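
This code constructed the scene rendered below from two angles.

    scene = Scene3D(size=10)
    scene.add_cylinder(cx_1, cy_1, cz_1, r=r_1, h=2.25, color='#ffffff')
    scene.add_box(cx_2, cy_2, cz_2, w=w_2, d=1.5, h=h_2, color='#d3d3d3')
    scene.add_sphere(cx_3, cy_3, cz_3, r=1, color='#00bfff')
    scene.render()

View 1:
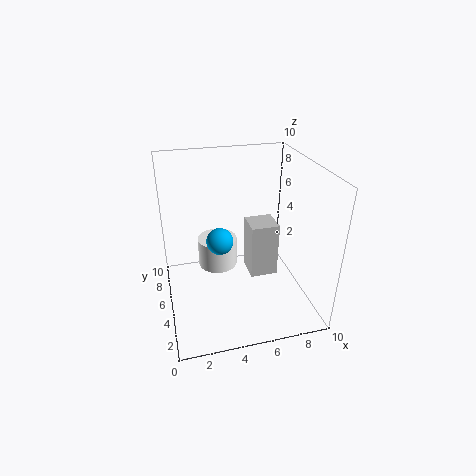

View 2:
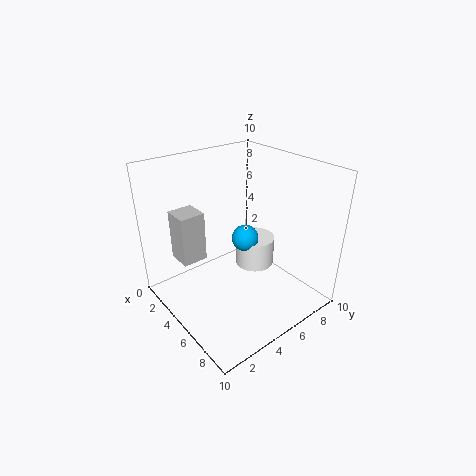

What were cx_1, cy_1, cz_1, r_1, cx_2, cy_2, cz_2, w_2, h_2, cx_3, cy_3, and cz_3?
cx_1 = 4; cy_1 = 7.5; cz_1 = 1.5; r_1 = 1.5; cx_2 = 4.5; cy_2 = 0.25; cz_2 = 5.25; w_2 = 1.5; h_2 = 3; cx_3 = 4; cy_3 = 6.5; cz_3 = 4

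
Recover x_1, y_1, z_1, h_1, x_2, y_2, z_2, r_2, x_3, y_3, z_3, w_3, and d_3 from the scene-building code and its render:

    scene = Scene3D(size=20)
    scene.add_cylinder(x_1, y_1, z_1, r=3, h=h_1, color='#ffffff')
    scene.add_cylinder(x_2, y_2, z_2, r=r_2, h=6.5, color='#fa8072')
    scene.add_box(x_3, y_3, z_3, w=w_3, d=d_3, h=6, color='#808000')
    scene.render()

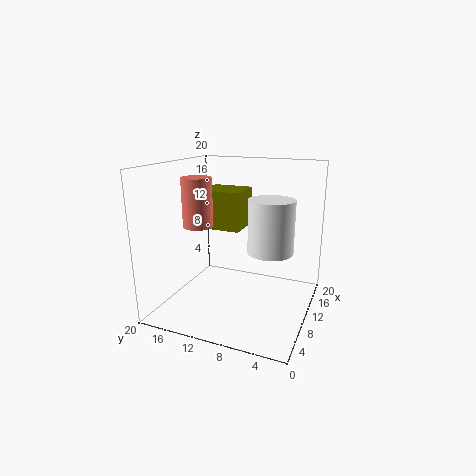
x_1 = 9
y_1 = 5
z_1 = 9
h_1 = 7
x_2 = 7
y_2 = 14.5
z_2 = 12
r_2 = 2
x_3 = 13.5
y_3 = 11.5
z_3 = 9.5
w_3 = 6
d_3 = 6.5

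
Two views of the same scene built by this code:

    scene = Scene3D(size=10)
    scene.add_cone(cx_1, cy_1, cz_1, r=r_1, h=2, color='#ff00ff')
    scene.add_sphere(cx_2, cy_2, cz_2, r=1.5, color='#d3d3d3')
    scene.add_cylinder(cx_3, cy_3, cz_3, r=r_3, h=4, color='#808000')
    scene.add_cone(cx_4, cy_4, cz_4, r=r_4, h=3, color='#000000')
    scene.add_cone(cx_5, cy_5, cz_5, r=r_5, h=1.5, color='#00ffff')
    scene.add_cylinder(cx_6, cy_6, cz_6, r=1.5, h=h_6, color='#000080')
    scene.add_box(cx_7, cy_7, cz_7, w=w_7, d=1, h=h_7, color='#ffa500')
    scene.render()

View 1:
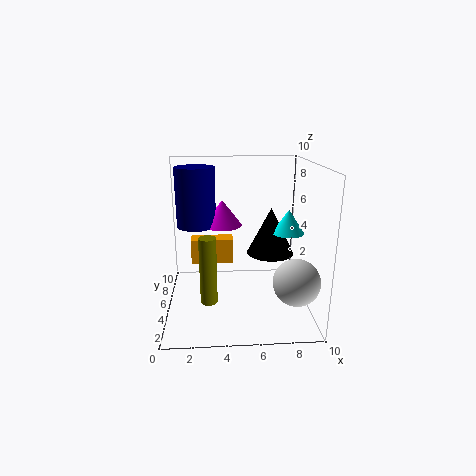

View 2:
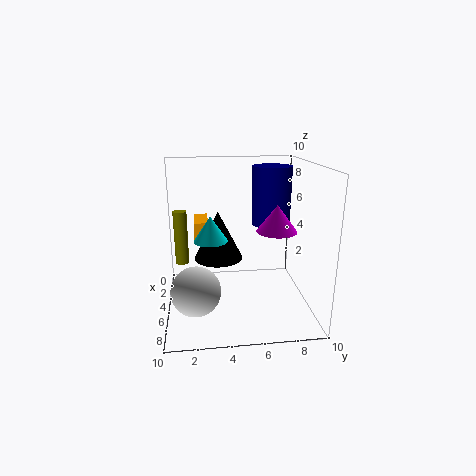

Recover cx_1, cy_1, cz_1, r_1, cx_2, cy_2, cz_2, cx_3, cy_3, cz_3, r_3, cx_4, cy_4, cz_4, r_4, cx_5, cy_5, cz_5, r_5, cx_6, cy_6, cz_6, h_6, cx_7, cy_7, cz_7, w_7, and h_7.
cx_1 = 4; cy_1 = 8; cz_1 = 5; r_1 = 1.5; cx_2 = 8.5; cy_2 = 2; cz_2 = 3; cx_3 = 3; cy_3 = 1; cz_3 = 2.5; r_3 = 0.5; cx_4 = 7; cy_4 = 3.5; cz_4 = 4.5; r_4 = 1.5; cx_5 = 8; cy_5 = 3; cz_5 = 6; r_5 = 1; cx_6 = 2; cy_6 = 8; cz_6 = 5; h_6 = 4.5; cx_7 = 2; cy_7 = 2; cz_7 = 4.5; w_7 = 2.5; h_7 = 1.5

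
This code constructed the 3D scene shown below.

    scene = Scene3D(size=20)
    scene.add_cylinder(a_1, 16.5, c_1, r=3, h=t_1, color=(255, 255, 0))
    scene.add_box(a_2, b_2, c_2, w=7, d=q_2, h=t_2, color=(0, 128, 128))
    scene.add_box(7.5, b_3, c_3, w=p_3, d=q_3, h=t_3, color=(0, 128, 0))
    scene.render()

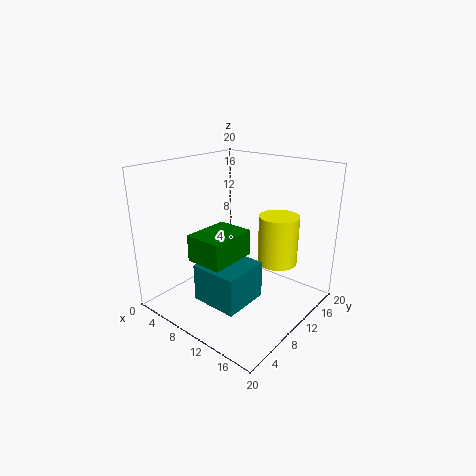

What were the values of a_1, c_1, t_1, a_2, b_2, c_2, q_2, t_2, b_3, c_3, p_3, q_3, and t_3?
a_1 = 12.5, c_1 = 4.5, t_1 = 7.5, a_2 = 5.5, b_2 = 5.5, c_2 = 0.5, q_2 = 7, t_2 = 5.5, b_3 = 3, c_3 = 8.5, p_3 = 5, q_3 = 6.5, t_3 = 3.5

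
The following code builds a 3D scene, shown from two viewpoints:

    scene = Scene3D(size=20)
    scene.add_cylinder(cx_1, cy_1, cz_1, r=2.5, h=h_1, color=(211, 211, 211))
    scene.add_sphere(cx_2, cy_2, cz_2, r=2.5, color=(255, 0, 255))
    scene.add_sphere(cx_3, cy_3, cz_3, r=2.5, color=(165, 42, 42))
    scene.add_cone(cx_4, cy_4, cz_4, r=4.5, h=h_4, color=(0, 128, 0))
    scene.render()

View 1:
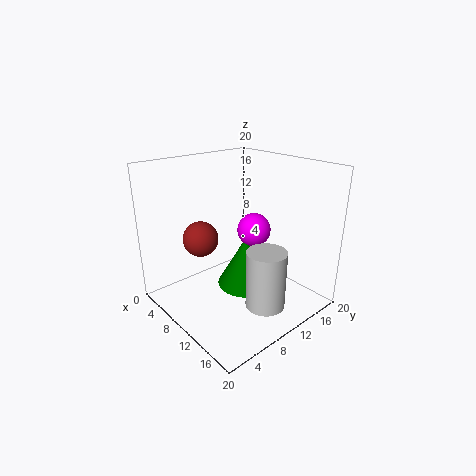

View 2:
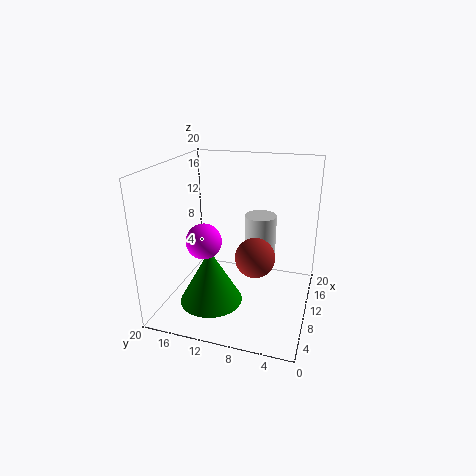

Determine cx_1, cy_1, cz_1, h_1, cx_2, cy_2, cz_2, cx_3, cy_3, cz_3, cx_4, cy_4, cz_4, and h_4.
cx_1 = 17; cy_1 = 8.5; cz_1 = 3.5; h_1 = 7.5; cx_2 = 8.5; cy_2 = 14.5; cz_2 = 9.5; cx_3 = 6; cy_3 = 6.5; cz_3 = 9.5; cx_4 = 8; cy_4 = 13.5; cz_4 = 0.5; h_4 = 8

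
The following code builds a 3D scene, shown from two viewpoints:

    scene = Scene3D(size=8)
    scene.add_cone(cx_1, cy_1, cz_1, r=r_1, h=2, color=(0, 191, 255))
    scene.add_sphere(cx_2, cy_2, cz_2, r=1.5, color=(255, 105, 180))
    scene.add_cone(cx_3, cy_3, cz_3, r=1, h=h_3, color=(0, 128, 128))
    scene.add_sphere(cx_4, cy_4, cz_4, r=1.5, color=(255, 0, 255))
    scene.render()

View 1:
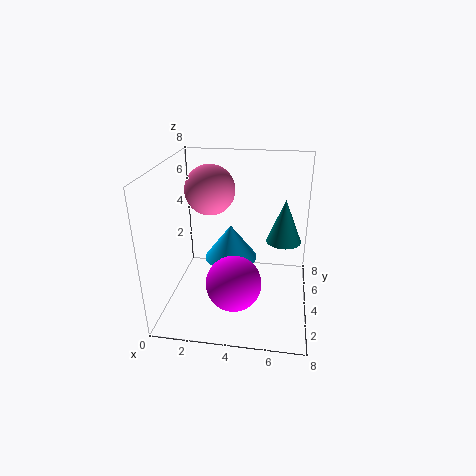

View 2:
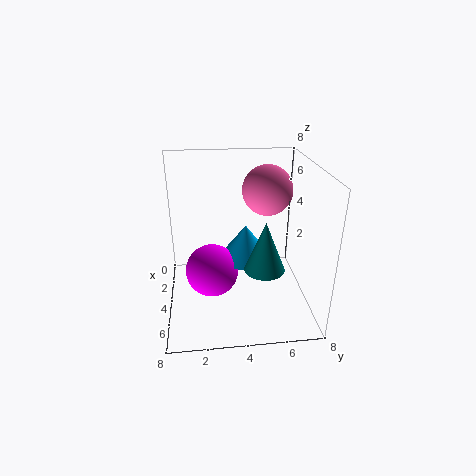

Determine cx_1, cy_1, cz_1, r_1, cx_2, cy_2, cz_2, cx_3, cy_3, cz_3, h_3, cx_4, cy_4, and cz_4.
cx_1 = 3.5, cy_1 = 4.5, cz_1 = 2.5, r_1 = 1.5, cx_2 = 2, cy_2 = 6, cz_2 = 6, cx_3 = 6.5, cy_3 = 5, cz_3 = 3.5, h_3 = 2.5, cx_4 = 4, cy_4 = 2.5, cz_4 = 2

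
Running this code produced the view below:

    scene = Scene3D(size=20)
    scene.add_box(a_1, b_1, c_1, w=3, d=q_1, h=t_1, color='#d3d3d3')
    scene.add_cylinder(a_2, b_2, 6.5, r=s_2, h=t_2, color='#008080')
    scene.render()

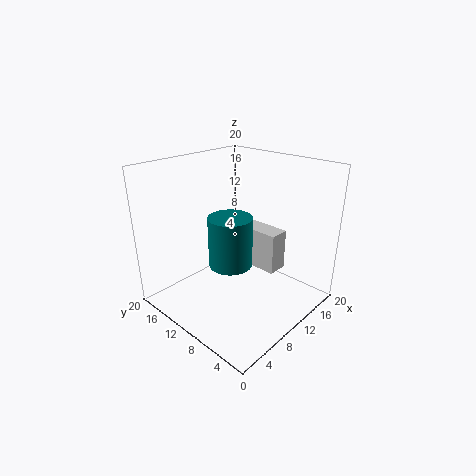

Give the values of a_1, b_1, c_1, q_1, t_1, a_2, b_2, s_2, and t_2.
a_1 = 13.5
b_1 = 6.5
c_1 = 4
q_1 = 6.5
t_1 = 6
a_2 = 8.5
b_2 = 10
s_2 = 3
t_2 = 7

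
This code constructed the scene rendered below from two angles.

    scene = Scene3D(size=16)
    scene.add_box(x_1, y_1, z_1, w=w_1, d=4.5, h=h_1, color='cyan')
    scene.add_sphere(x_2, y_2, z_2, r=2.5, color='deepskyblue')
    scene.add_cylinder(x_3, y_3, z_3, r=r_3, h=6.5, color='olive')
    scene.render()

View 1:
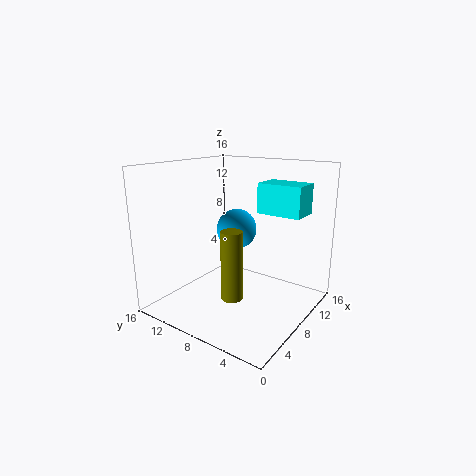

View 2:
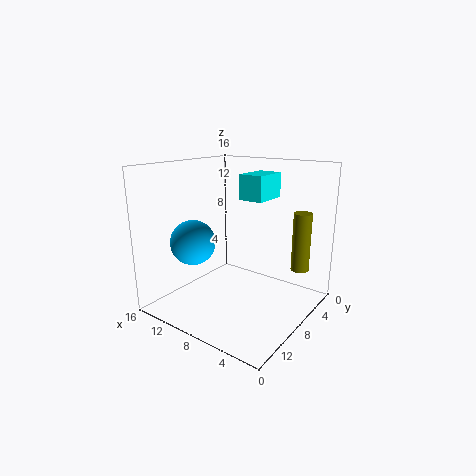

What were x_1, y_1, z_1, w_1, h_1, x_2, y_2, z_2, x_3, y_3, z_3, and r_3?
x_1 = 7, y_1 = 0.5, z_1 = 11.5, w_1 = 3, h_1 = 3, x_2 = 12, y_2 = 11, z_2 = 7.5, x_3 = 2, y_3 = 4.5, z_3 = 4.5, r_3 = 1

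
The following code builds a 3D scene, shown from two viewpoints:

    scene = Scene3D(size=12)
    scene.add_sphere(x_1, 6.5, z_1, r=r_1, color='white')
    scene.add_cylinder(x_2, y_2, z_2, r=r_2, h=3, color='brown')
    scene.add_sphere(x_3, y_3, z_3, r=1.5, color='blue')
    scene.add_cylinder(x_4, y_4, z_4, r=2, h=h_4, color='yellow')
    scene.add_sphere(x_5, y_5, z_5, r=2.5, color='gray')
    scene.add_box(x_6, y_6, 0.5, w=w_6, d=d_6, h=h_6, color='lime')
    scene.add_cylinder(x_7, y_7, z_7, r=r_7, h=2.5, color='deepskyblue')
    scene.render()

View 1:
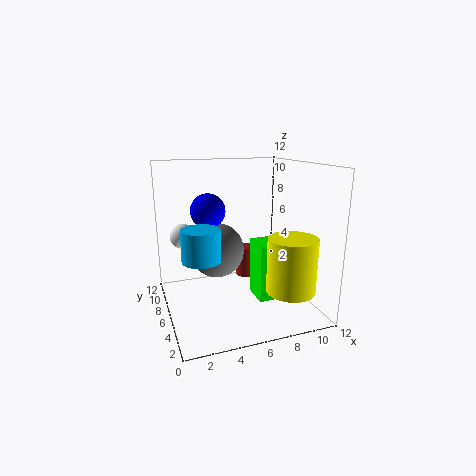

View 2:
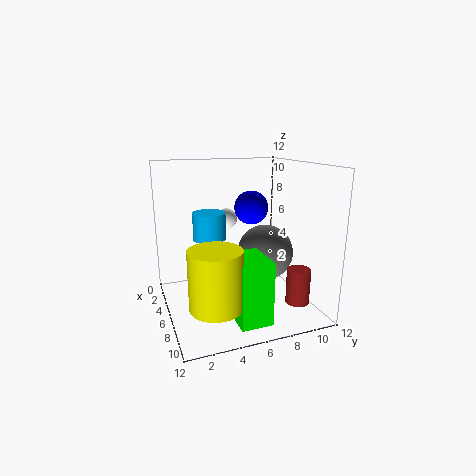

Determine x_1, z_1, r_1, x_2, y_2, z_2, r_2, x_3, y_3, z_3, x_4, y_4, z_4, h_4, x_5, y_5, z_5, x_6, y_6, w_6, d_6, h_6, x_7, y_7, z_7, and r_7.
x_1 = 1.5, z_1 = 6.5, r_1 = 1, x_2 = 8.5, y_2 = 10.5, z_2 = 0.5, r_2 = 1, x_3 = 4, y_3 = 8, z_3 = 8, x_4 = 9.5, y_4 = 3, z_4 = 2, h_4 = 4.5, x_5 = 5, y_5 = 9, z_5 = 4, x_6 = 7.5, y_6 = 4.5, w_6 = 3.5, d_6 = 2.5, h_6 = 5, x_7 = 2.5, y_7 = 4.5, z_7 = 5, r_7 = 1.5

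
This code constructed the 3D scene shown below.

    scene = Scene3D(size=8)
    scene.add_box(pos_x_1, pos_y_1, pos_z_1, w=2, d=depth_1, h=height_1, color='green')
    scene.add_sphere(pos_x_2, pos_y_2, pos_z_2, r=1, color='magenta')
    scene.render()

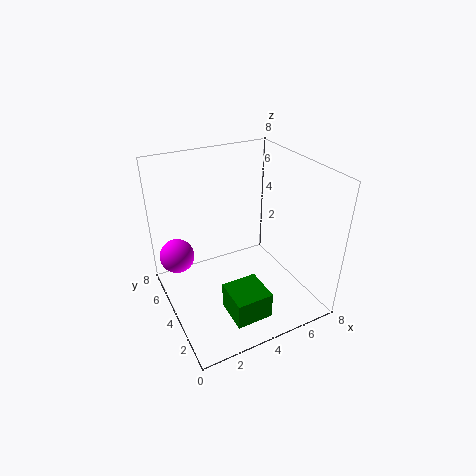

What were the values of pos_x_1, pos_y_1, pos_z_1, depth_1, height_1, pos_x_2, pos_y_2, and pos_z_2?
pos_x_1 = 2.5; pos_y_1 = 1; pos_z_1 = 0.5; depth_1 = 2; height_1 = 1.5; pos_x_2 = 1; pos_y_2 = 6; pos_z_2 = 2.5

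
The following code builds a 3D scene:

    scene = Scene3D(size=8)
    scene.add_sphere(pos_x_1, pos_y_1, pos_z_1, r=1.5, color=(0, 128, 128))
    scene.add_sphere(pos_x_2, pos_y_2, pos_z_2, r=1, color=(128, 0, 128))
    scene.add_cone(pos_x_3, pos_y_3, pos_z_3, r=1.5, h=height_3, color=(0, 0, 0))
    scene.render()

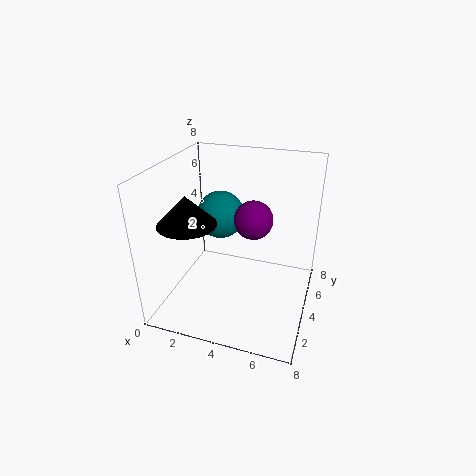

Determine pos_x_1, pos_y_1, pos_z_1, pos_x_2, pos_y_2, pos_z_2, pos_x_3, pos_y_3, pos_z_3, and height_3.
pos_x_1 = 2, pos_y_1 = 6.5, pos_z_1 = 4, pos_x_2 = 5, pos_y_2 = 3.5, pos_z_2 = 5.5, pos_x_3 = 2, pos_y_3 = 2, pos_z_3 = 5.5, height_3 = 1.5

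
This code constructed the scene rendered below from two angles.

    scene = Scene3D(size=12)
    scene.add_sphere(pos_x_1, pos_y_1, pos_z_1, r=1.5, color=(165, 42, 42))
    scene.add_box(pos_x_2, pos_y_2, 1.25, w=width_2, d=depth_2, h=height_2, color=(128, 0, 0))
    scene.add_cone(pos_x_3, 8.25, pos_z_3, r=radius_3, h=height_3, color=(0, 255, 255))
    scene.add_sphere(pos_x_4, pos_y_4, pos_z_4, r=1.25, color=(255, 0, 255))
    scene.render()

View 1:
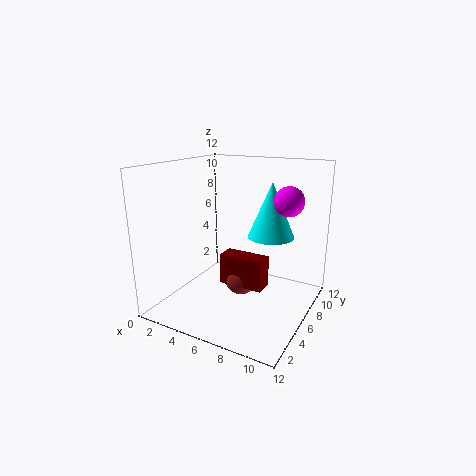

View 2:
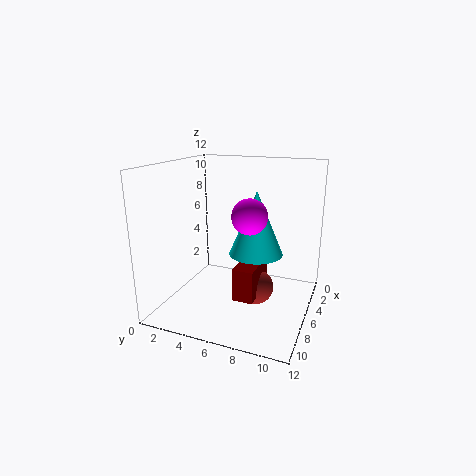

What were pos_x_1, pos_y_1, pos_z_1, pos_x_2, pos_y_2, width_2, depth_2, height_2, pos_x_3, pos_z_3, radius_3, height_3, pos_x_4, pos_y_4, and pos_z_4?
pos_x_1 = 5.5
pos_y_1 = 7.5
pos_z_1 = 1.5
pos_x_2 = 4
pos_y_2 = 6.25
width_2 = 4
depth_2 = 1.75
height_2 = 2.75
pos_x_3 = 8
pos_z_3 = 5.75
radius_3 = 2
height_3 = 4.75
pos_x_4 = 9.5
pos_y_4 = 8.25
pos_z_4 = 9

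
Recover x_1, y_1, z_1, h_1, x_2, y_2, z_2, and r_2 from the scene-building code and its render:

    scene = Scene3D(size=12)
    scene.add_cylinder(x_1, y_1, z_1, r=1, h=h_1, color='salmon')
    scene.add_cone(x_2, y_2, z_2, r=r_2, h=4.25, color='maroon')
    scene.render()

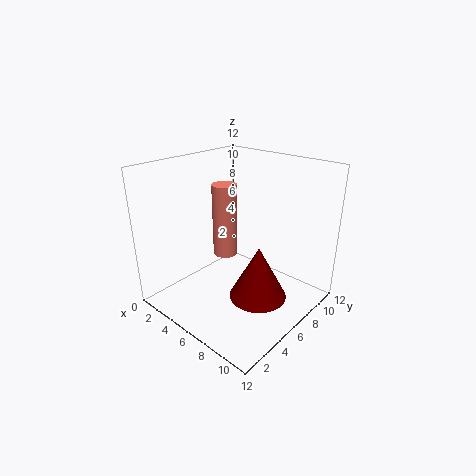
x_1 = 5, y_1 = 5.5, z_1 = 4.5, h_1 = 6, x_2 = 9, y_2 = 5, z_2 = 2.25, r_2 = 2.25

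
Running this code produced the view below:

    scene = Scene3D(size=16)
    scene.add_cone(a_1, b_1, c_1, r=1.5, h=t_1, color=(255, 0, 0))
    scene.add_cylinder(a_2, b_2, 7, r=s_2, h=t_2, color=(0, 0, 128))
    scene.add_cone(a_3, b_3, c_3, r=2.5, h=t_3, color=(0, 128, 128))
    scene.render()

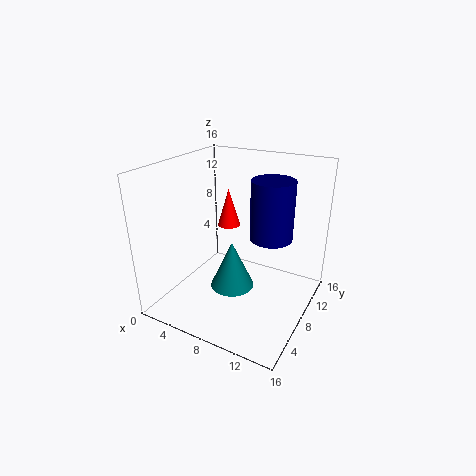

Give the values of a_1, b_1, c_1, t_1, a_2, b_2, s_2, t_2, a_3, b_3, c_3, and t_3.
a_1 = 3; b_1 = 14.5; c_1 = 6; t_1 = 5; a_2 = 10.5; b_2 = 11.5; s_2 = 2.5; t_2 = 7; a_3 = 7.5; b_3 = 7.5; c_3 = 2; t_3 = 5.5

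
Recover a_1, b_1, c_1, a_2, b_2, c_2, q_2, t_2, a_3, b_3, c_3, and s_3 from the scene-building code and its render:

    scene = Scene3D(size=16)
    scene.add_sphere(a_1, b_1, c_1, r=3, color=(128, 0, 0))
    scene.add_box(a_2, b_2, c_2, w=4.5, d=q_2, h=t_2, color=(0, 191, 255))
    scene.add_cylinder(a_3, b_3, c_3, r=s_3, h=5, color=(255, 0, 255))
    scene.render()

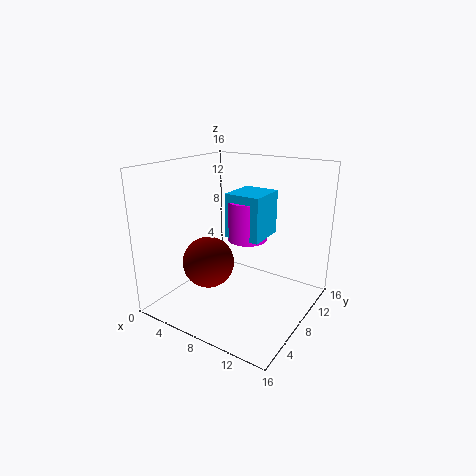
a_1 = 4.5
b_1 = 7
c_1 = 4.5
a_2 = 4.5
b_2 = 10.5
c_2 = 6.5
q_2 = 5
t_2 = 5.5
a_3 = 6.5
b_3 = 12.5
c_3 = 6
s_3 = 2.5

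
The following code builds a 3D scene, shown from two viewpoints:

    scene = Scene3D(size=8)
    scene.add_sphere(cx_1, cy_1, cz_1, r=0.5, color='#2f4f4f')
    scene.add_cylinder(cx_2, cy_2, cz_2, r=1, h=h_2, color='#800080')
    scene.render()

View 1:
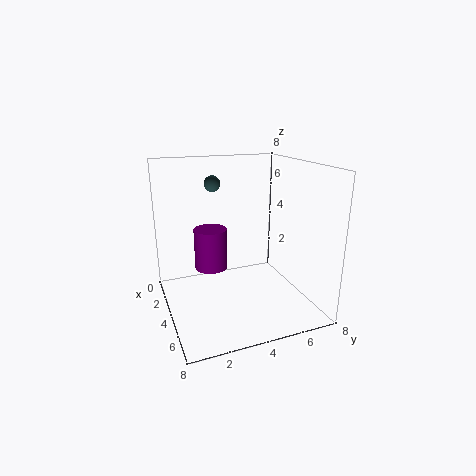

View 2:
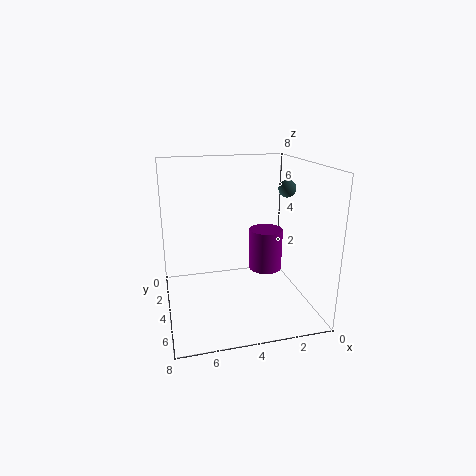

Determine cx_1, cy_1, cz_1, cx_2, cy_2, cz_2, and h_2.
cx_1 = 1
cy_1 = 3.5
cz_1 = 6.5
cx_2 = 2
cy_2 = 3
cz_2 = 1.5
h_2 = 2.5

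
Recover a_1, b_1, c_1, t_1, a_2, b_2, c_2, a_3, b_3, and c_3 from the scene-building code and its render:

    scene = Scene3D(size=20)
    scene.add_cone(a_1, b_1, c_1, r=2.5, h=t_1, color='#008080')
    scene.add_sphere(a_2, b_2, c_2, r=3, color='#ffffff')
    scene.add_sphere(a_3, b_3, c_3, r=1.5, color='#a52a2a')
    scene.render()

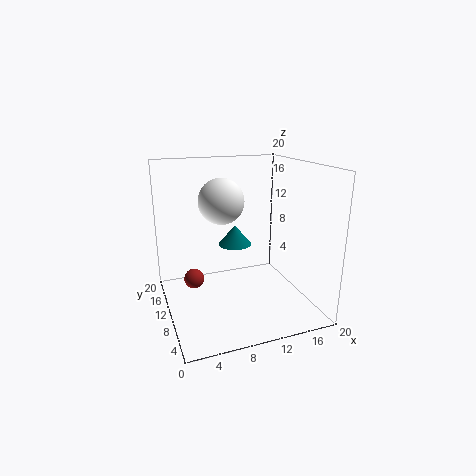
a_1 = 11, b_1 = 14, c_1 = 7.5, t_1 = 3, a_2 = 7.5, b_2 = 9.5, c_2 = 15.5, a_3 = 4.5, b_3 = 14.5, c_3 = 2.5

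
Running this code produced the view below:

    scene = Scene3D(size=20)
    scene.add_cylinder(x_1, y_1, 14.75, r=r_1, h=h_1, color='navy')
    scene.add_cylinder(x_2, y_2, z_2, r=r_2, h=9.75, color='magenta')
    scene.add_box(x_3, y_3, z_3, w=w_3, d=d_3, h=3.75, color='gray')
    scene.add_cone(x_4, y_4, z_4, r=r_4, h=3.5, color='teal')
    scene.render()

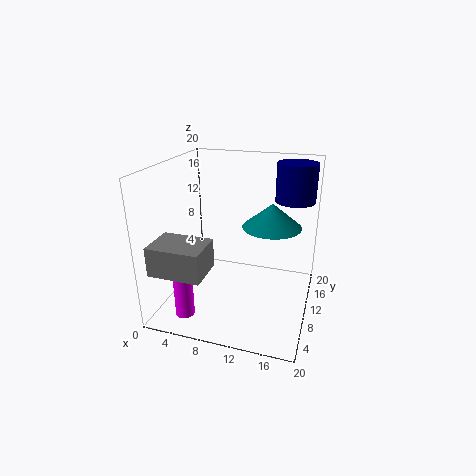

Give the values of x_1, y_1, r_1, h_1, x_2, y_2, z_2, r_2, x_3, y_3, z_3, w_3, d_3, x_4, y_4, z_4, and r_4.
x_1 = 17; y_1 = 14; r_1 = 2.75; h_1 = 5.25; x_2 = 4.75; y_2 = 3; z_2 = 1.25; r_2 = 1.25; x_3 = 1.5; y_3 = 0.25; z_3 = 8; w_3 = 6.75; d_3 = 5; x_4 = 14; y_4 = 13.5; z_4 = 10.75; r_4 = 4.25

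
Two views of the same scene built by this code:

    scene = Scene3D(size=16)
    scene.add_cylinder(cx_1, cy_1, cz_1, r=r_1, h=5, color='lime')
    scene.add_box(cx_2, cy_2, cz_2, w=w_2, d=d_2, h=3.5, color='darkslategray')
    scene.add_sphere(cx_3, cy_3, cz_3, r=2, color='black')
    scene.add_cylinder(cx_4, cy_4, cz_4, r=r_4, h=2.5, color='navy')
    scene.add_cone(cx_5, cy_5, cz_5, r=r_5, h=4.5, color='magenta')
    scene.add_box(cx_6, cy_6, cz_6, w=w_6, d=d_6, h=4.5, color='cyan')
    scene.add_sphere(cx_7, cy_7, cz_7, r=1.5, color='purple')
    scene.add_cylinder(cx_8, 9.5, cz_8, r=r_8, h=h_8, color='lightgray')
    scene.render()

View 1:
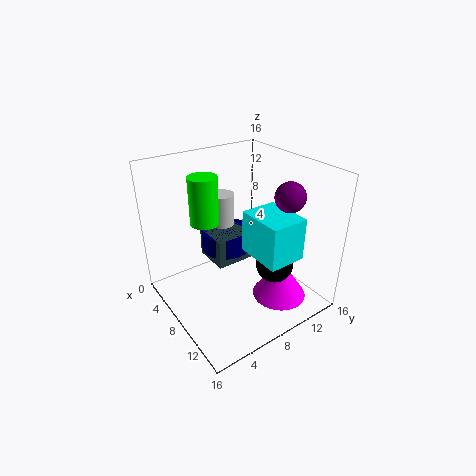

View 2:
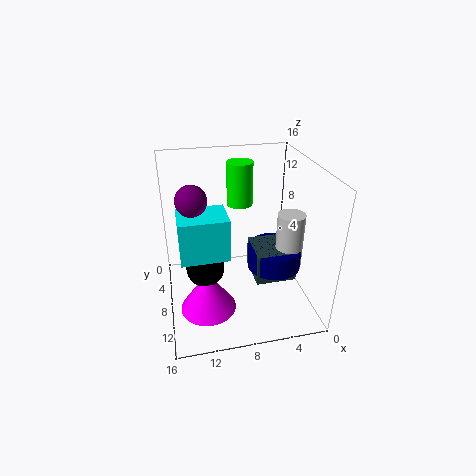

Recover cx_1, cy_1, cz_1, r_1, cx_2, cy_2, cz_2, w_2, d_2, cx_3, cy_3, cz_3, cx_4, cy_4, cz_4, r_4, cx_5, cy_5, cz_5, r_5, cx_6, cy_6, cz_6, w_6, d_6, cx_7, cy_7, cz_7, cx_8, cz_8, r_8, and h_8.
cx_1 = 7, cy_1 = 4.5, cz_1 = 10.5, r_1 = 1.5, cx_2 = 2, cy_2 = 6.5, cz_2 = 3.5, w_2 = 4.5, d_2 = 4.5, cx_3 = 12, cy_3 = 10, cz_3 = 6, cx_4 = 4, cy_4 = 9, cz_4 = 4.5, r_4 = 3, cx_5 = 12, cy_5 = 11, cz_5 = 1.5, r_5 = 3, cx_6 = 9.5, cy_6 = 7.5, cz_6 = 7.5, w_6 = 5, d_6 = 4, cx_7 = 13, cy_7 = 10.5, cz_7 = 14, cx_8 = 2.5, cz_8 = 4.5, r_8 = 1.5, h_8 = 6.5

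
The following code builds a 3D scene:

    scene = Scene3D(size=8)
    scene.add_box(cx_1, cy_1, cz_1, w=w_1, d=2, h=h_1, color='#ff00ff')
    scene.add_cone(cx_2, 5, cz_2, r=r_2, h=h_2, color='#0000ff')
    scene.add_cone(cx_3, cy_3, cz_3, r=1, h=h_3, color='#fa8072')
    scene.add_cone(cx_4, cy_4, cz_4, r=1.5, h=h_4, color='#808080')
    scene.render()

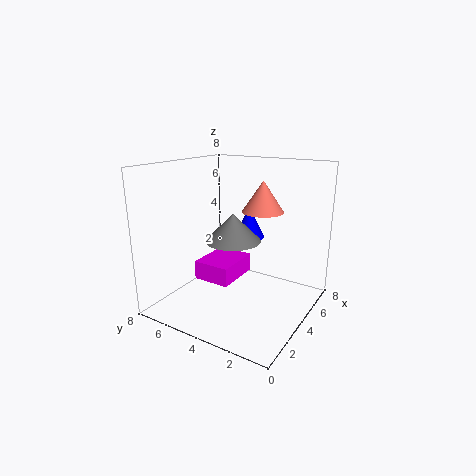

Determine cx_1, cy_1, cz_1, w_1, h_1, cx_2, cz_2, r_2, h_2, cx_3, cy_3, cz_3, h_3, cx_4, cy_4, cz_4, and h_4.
cx_1 = 2; cy_1 = 3.5; cz_1 = 2; w_1 = 2.5; h_1 = 1; cx_2 = 7; cz_2 = 3; r_2 = 1; h_2 = 2; cx_3 = 3; cy_3 = 2; cz_3 = 6; h_3 = 1.5; cx_4 = 3.5; cy_4 = 4; cz_4 = 4; h_4 = 1.5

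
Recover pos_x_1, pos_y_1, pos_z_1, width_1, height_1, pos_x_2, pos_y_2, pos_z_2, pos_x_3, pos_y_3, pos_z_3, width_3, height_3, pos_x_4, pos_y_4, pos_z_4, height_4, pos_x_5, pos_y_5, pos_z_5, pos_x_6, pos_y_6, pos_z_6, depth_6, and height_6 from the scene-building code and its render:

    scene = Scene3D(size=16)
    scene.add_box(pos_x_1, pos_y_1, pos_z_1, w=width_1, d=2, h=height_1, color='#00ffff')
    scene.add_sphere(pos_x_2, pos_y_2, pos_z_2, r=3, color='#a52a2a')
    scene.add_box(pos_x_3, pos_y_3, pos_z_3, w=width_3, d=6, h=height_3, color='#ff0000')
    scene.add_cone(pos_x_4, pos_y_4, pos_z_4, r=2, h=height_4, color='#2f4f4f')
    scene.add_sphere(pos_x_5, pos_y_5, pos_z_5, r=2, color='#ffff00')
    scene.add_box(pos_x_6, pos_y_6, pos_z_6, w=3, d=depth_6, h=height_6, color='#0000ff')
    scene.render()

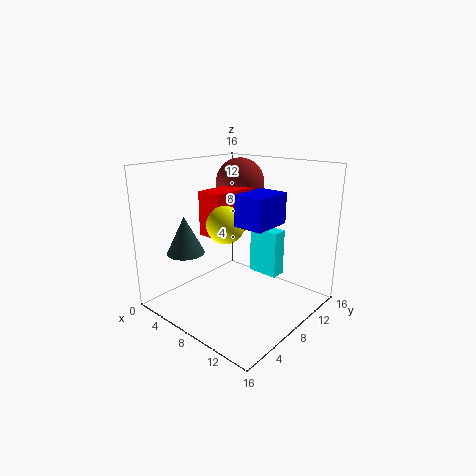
pos_x_1 = 5, pos_y_1 = 14, pos_z_1 = 1, width_1 = 4, height_1 = 6, pos_x_2 = 4, pos_y_2 = 13, pos_z_2 = 13, pos_x_3 = 4, pos_y_3 = 6, pos_z_3 = 8, width_3 = 3, height_3 = 5, pos_x_4 = 5, pos_y_4 = 3, pos_z_4 = 7, height_4 = 4, pos_x_5 = 8, pos_y_5 = 6, pos_z_5 = 10, pos_x_6 = 11, pos_y_6 = 4, pos_z_6 = 11, depth_6 = 4, height_6 = 3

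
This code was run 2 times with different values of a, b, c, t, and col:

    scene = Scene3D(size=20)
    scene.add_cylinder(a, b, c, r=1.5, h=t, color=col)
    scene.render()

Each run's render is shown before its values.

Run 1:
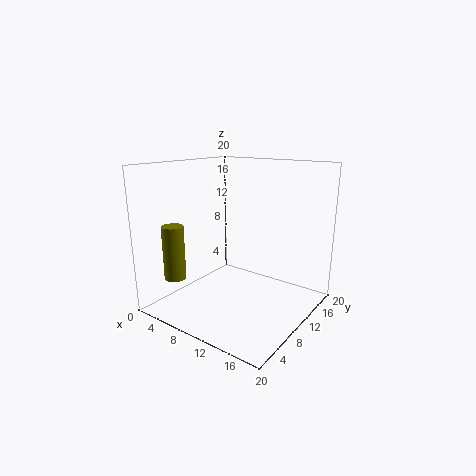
a = 3.5; b = 4; c = 4.5; t = 7.5; col = 'olive'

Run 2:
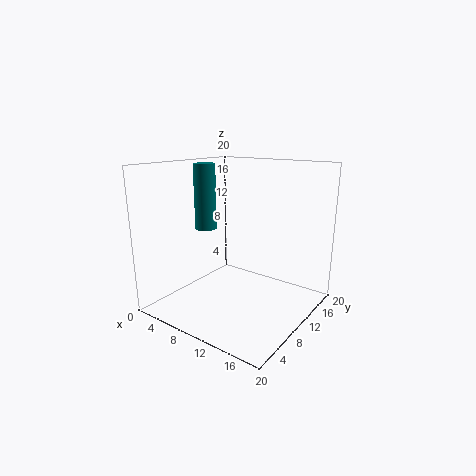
a = 5.5; b = 8.5; c = 11; t = 9; col = 'teal'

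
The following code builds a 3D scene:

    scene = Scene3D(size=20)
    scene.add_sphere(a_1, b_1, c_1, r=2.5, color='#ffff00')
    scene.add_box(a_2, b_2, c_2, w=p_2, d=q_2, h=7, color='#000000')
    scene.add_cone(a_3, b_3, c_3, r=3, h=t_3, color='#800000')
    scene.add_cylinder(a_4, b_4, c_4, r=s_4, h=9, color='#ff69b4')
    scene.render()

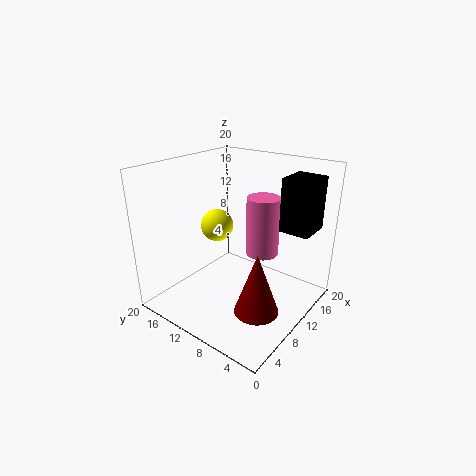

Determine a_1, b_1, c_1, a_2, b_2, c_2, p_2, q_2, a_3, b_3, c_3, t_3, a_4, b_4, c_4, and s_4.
a_1 = 12.5
b_1 = 16
c_1 = 9.5
a_2 = 11.5
b_2 = 0.5
c_2 = 12
p_2 = 4.5
q_2 = 4
a_3 = 7.5
b_3 = 5
c_3 = 1.5
t_3 = 8.5
a_4 = 15.5
b_4 = 9.5
c_4 = 5.5
s_4 = 2.5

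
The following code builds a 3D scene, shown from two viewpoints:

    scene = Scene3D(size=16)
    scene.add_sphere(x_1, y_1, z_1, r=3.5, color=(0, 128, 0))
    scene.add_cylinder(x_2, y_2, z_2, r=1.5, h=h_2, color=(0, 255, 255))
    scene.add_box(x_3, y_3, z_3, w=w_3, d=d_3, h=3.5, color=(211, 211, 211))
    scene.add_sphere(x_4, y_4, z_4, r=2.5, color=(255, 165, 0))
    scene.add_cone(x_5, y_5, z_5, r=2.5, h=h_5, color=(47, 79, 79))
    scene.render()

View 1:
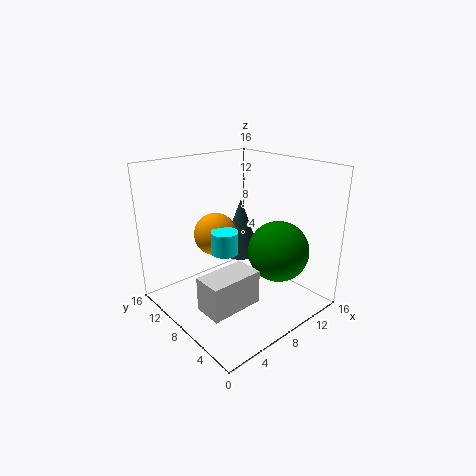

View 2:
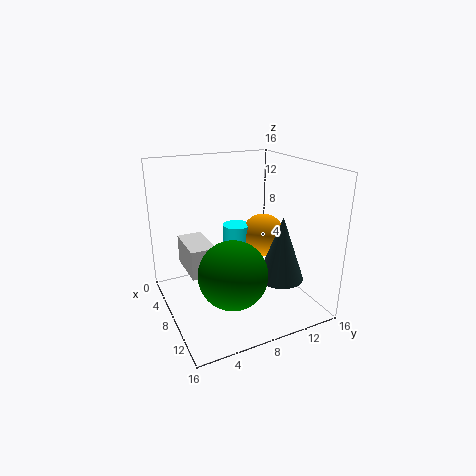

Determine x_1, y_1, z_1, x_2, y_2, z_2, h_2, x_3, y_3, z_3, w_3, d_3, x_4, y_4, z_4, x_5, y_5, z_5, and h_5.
x_1 = 12
y_1 = 5.5
z_1 = 6
x_2 = 6.5
y_2 = 8.5
z_2 = 6.5
h_2 = 2.5
x_3 = 1
y_3 = 3
z_3 = 3
w_3 = 5.5
d_3 = 3
x_4 = 7.5
y_4 = 11.5
z_4 = 7.5
x_5 = 11.5
y_5 = 11.5
z_5 = 4
h_5 = 7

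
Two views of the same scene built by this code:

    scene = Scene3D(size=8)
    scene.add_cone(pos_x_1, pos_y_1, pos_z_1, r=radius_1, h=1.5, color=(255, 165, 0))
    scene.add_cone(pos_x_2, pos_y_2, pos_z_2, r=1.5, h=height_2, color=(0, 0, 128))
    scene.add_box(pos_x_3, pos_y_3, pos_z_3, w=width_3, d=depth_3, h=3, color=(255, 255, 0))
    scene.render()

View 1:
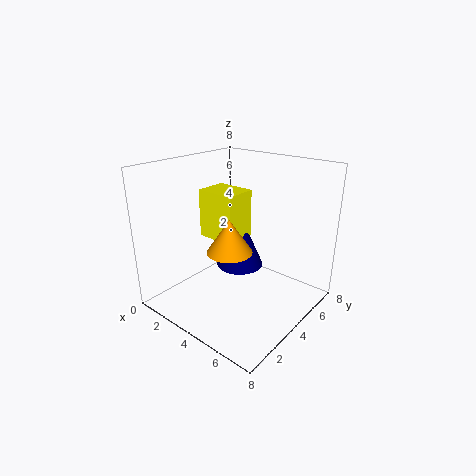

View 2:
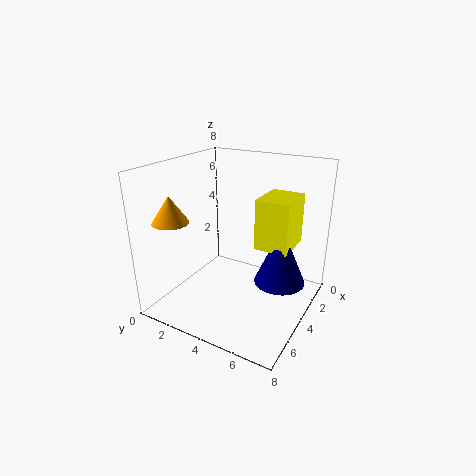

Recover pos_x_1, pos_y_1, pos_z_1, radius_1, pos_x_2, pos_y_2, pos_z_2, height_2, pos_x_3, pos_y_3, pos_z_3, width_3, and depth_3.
pos_x_1 = 6
pos_y_1 = 1
pos_z_1 = 5
radius_1 = 1
pos_x_2 = 2.5
pos_y_2 = 6
pos_z_2 = 1
height_2 = 3.5
pos_x_3 = 0.5
pos_y_3 = 4.5
pos_z_3 = 3
width_3 = 2.5
depth_3 = 2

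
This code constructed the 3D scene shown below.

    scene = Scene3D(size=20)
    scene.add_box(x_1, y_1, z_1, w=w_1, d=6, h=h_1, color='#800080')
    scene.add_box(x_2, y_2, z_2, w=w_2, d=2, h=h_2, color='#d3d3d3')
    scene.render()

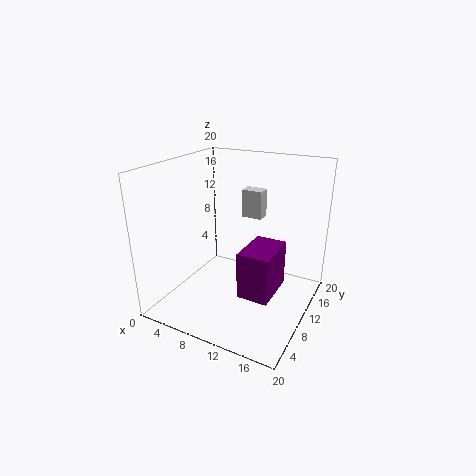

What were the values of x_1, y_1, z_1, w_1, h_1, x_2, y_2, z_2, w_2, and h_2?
x_1 = 13
y_1 = 4
z_1 = 5
w_1 = 4
h_1 = 6
x_2 = 9
y_2 = 13
z_2 = 12
w_2 = 3
h_2 = 4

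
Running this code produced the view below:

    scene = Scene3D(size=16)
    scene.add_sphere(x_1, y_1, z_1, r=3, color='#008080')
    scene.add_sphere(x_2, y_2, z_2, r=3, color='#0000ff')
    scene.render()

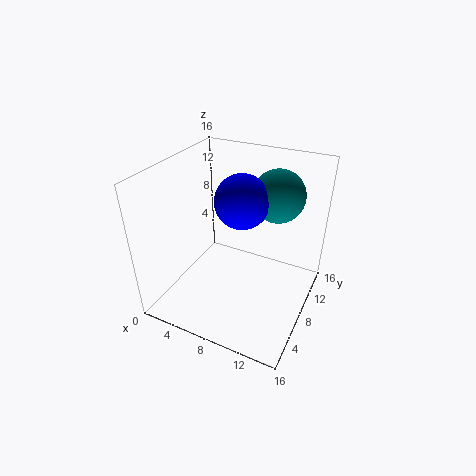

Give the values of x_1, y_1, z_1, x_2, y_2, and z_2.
x_1 = 11, y_1 = 12, z_1 = 12, x_2 = 8, y_2 = 9, z_2 = 12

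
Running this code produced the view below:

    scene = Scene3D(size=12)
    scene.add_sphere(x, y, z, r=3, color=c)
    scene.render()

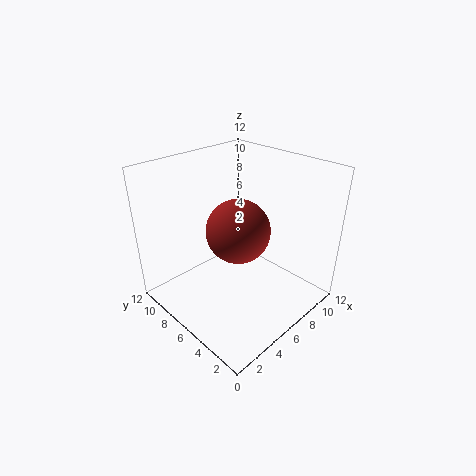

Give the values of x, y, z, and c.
x = 8; y = 8; z = 5; c = 'brown'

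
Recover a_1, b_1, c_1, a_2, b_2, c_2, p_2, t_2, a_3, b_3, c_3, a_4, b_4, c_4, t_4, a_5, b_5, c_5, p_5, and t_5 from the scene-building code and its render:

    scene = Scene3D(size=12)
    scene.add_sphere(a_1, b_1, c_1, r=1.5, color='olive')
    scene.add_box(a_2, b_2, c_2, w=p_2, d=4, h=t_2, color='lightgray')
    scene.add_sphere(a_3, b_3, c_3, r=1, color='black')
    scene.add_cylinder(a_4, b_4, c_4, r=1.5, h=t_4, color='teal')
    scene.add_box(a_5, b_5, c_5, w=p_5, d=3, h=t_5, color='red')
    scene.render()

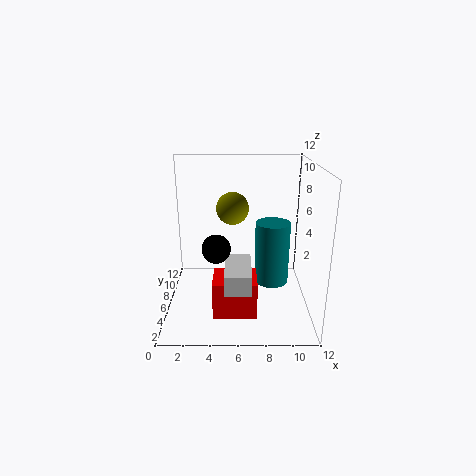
a_1 = 5.5, b_1 = 9.5, c_1 = 7.5, a_2 = 5, b_2 = 1, c_2 = 3.5, p_2 = 2, t_2 = 1.5, a_3 = 4.5, b_3 = 1.5, c_3 = 7, a_4 = 9, b_4 = 7, c_4 = 1.5, t_4 = 5.5, a_5 = 4, b_5 = 2.5, c_5 = 0.5, p_5 = 3.5, t_5 = 3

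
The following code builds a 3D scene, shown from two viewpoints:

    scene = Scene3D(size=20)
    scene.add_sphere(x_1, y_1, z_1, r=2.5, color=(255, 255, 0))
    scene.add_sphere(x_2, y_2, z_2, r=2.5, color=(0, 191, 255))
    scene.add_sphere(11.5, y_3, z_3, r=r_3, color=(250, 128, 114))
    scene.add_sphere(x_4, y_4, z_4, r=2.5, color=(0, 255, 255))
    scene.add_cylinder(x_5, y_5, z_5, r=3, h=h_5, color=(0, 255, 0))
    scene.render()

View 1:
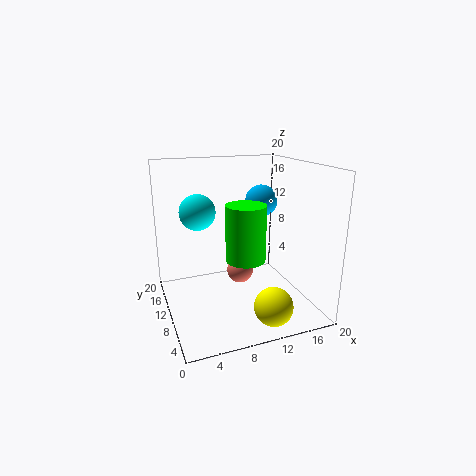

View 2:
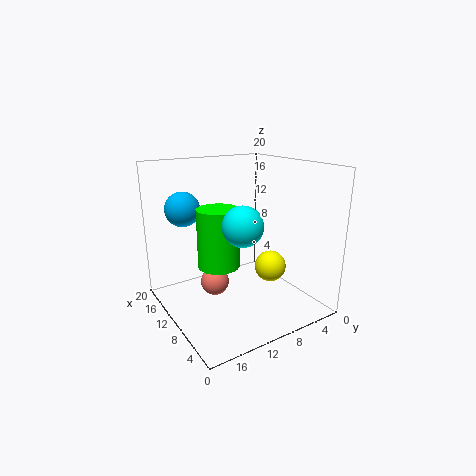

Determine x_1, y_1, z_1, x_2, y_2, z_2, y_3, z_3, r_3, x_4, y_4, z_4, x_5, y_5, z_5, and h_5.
x_1 = 12
y_1 = 2.5
z_1 = 3
x_2 = 16
y_2 = 15.5
z_2 = 13.5
y_3 = 13
z_3 = 3.5
r_3 = 2
x_4 = 5
y_4 = 12.5
z_4 = 13.5
x_5 = 12
y_5 = 12
z_5 = 5.5
h_5 = 8.5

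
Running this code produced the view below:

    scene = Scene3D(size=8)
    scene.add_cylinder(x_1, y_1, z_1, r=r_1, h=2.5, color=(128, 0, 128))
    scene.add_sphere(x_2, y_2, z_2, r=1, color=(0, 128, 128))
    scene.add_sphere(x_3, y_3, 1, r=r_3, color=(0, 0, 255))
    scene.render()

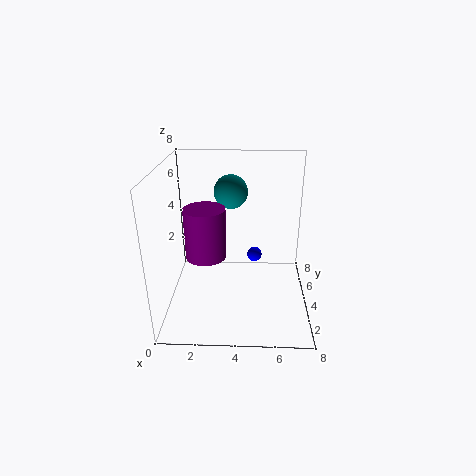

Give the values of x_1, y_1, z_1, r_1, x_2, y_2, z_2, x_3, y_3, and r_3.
x_1 = 2.5
y_1 = 2
z_1 = 4
r_1 = 1
x_2 = 3.5
y_2 = 6
z_2 = 6
x_3 = 5
y_3 = 7.5
r_3 = 0.5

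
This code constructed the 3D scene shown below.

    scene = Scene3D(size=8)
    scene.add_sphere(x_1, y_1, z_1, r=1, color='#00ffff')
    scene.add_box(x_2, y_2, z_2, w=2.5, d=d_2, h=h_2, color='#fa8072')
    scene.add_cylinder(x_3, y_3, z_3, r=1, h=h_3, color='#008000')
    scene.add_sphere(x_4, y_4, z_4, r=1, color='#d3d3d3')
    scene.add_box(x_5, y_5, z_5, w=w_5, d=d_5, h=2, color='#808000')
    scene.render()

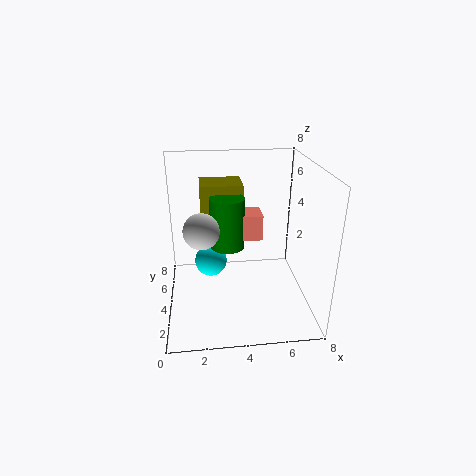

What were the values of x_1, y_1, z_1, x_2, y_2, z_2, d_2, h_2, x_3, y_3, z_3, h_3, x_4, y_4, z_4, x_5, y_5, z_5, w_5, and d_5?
x_1 = 2.5, y_1 = 6, z_1 = 1.5, x_2 = 3, y_2 = 4.5, z_2 = 3.5, d_2 = 1.5, h_2 = 1.5, x_3 = 3.5, y_3 = 5, z_3 = 3, h_3 = 3, x_4 = 2, y_4 = 4, z_4 = 4.5, x_5 = 2, y_5 = 5.5, z_5 = 4.5, w_5 = 2.5, d_5 = 2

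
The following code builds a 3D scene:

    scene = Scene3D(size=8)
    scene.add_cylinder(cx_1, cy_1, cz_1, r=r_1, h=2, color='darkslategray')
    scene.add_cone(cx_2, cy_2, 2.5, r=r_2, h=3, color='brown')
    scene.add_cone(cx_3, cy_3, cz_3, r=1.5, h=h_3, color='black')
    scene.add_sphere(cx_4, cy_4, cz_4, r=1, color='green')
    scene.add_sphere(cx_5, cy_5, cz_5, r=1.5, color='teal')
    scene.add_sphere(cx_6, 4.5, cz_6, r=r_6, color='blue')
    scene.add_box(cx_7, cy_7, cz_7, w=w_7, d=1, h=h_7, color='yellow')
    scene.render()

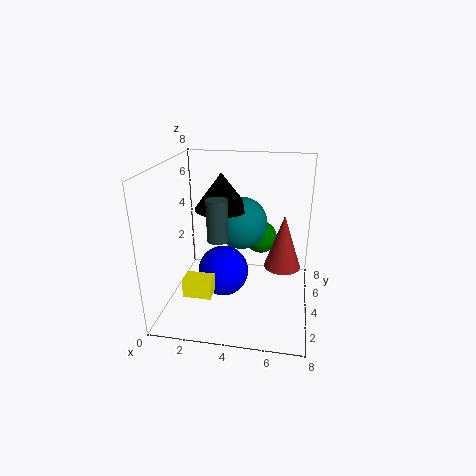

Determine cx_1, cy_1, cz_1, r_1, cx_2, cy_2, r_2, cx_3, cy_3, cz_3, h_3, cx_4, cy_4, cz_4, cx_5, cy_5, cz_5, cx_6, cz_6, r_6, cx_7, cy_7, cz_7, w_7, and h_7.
cx_1 = 3.5
cy_1 = 1.5
cz_1 = 5
r_1 = 0.5
cx_2 = 6.5
cy_2 = 4
r_2 = 1
cx_3 = 3
cy_3 = 4.5
cz_3 = 5.5
h_3 = 2
cx_4 = 5
cy_4 = 6.5
cz_4 = 3
cx_5 = 4
cy_5 = 5
cz_5 = 4.5
cx_6 = 3
cz_6 = 1.5
r_6 = 1.5
cx_7 = 1.5
cy_7 = 1.5
cz_7 = 1.5
w_7 = 1.5
h_7 = 1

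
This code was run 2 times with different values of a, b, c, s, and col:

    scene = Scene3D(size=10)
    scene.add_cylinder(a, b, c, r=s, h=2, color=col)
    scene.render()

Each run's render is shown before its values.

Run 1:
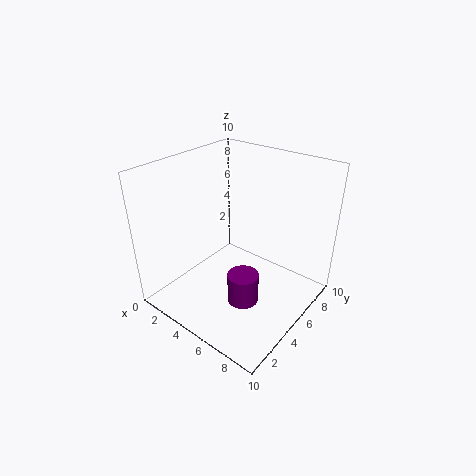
a = 7
b = 3
c = 2
s = 1
col = 'purple'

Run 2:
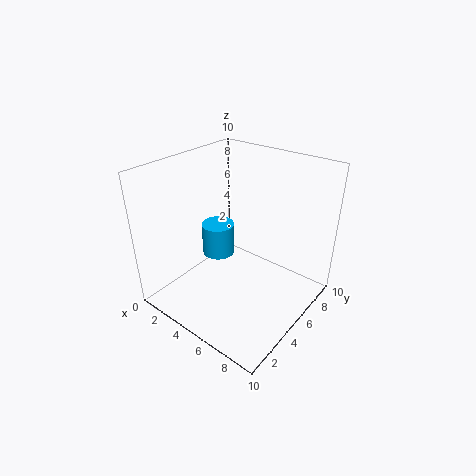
a = 5
b = 3
c = 5
s = 1
col = 'deepskyblue'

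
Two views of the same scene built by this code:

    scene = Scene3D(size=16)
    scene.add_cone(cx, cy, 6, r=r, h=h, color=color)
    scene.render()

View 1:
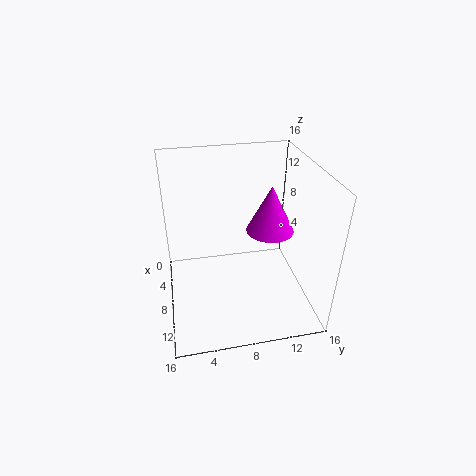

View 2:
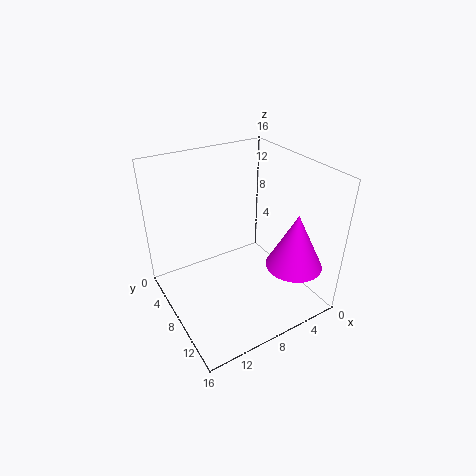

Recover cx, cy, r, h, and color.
cx = 4, cy = 13, r = 3, h = 6, color = 'magenta'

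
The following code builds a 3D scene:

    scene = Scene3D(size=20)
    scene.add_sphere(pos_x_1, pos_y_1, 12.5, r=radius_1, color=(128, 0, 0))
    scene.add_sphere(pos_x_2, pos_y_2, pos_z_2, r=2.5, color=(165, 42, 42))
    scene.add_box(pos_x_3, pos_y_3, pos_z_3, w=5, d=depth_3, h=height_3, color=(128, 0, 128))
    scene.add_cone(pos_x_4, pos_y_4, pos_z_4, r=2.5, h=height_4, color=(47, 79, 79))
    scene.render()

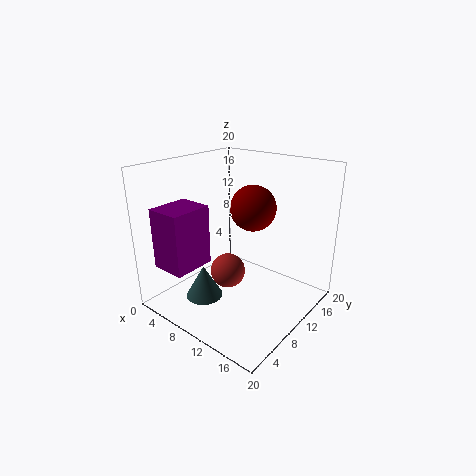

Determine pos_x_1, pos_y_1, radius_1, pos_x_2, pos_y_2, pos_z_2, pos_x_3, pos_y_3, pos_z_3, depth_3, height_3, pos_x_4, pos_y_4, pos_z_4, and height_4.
pos_x_1 = 8.5; pos_y_1 = 15.5; radius_1 = 3.5; pos_x_2 = 8.5; pos_y_2 = 9.5; pos_z_2 = 4.5; pos_x_3 = 1.5; pos_y_3 = 2; pos_z_3 = 6; depth_3 = 6; height_3 = 8.5; pos_x_4 = 8; pos_y_4 = 5; pos_z_4 = 2.5; height_4 = 4.5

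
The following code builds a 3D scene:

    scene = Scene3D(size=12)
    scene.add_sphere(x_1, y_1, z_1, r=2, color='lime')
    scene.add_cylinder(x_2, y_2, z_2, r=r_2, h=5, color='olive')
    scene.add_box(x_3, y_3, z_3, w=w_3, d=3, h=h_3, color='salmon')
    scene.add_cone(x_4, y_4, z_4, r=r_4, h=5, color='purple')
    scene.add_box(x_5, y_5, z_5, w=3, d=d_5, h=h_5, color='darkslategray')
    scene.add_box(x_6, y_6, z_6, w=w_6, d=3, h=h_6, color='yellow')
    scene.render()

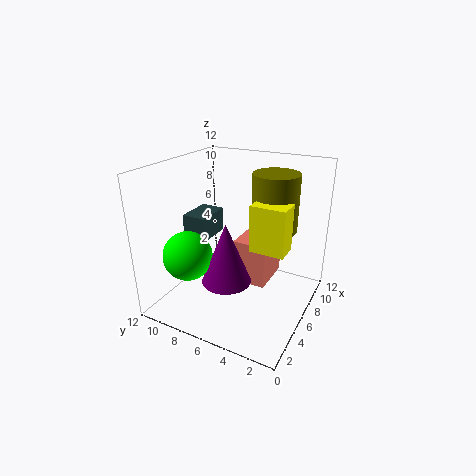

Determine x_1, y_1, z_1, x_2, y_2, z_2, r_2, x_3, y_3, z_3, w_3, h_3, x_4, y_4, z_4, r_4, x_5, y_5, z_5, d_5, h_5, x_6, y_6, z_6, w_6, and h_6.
x_1 = 3, y_1 = 9, z_1 = 5, x_2 = 9, y_2 = 4, z_2 = 6, r_2 = 2, x_3 = 7, y_3 = 4, z_3 = 1, w_3 = 4, h_3 = 4, x_4 = 4, y_4 = 6, z_4 = 3, r_4 = 2, x_5 = 4, y_5 = 8, z_5 = 6, d_5 = 2, h_5 = 2, x_6 = 6, y_6 = 2, z_6 = 5, w_6 = 2, h_6 = 4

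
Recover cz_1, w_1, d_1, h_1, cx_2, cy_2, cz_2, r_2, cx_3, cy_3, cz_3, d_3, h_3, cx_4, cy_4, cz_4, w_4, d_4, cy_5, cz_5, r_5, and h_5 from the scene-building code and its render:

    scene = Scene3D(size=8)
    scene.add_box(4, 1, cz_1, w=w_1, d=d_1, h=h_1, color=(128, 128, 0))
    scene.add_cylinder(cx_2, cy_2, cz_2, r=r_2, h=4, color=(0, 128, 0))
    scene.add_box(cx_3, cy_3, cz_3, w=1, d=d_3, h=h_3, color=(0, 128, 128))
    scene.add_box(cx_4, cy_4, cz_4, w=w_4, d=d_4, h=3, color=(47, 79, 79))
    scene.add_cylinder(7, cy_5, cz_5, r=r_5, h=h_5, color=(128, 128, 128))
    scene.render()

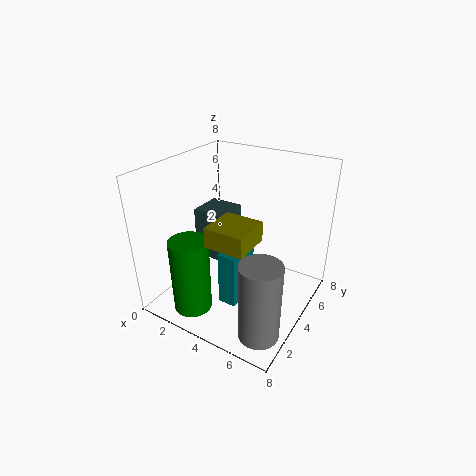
cz_1 = 5; w_1 = 2; d_1 = 2; h_1 = 1; cx_2 = 3; cy_2 = 1; cz_2 = 1; r_2 = 1; cx_3 = 4; cy_3 = 2; cz_3 = 1; d_3 = 2; h_3 = 3; cx_4 = 1; cy_4 = 4; cz_4 = 2; w_4 = 2; d_4 = 2; cy_5 = 1; cz_5 = 1; r_5 = 1; h_5 = 4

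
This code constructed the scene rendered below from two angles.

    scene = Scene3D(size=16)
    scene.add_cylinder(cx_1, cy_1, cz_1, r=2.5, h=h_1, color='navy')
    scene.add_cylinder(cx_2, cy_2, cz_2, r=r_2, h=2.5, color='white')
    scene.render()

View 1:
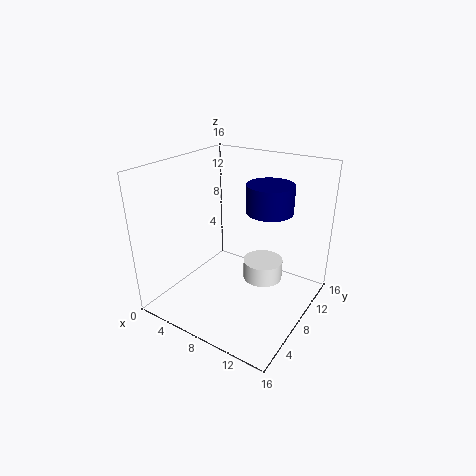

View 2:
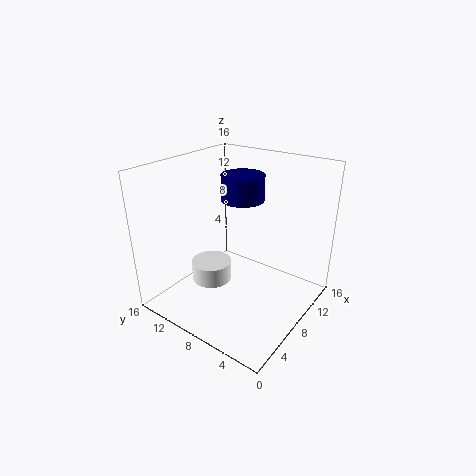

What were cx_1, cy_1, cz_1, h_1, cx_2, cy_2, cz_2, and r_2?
cx_1 = 11, cy_1 = 9.5, cz_1 = 11.25, h_1 = 3, cx_2 = 8.75, cy_2 = 12.75, cz_2 = 0.5, r_2 = 2.5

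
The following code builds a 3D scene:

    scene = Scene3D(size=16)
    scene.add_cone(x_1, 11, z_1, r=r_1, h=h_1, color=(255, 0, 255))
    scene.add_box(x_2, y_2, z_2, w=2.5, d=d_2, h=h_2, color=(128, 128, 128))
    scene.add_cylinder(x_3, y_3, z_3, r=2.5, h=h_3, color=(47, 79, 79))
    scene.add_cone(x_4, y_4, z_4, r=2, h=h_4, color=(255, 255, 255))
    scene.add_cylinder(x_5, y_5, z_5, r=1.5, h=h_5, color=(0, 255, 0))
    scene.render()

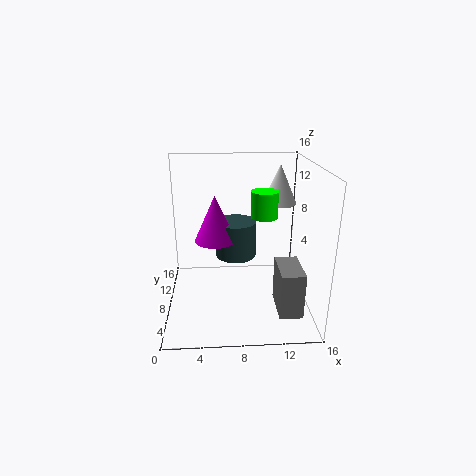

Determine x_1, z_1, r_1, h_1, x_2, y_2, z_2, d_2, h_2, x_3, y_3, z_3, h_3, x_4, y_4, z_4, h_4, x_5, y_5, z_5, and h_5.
x_1 = 5.5; z_1 = 6.5; r_1 = 2.5; h_1 = 5.5; x_2 = 12; y_2 = 2.5; z_2 = 1; d_2 = 4.5; h_2 = 5; x_3 = 8; y_3 = 12; z_3 = 4; h_3 = 4.5; x_4 = 13; y_4 = 11; z_4 = 11; h_4 = 4.5; x_5 = 11; y_5 = 9; z_5 = 10; h_5 = 3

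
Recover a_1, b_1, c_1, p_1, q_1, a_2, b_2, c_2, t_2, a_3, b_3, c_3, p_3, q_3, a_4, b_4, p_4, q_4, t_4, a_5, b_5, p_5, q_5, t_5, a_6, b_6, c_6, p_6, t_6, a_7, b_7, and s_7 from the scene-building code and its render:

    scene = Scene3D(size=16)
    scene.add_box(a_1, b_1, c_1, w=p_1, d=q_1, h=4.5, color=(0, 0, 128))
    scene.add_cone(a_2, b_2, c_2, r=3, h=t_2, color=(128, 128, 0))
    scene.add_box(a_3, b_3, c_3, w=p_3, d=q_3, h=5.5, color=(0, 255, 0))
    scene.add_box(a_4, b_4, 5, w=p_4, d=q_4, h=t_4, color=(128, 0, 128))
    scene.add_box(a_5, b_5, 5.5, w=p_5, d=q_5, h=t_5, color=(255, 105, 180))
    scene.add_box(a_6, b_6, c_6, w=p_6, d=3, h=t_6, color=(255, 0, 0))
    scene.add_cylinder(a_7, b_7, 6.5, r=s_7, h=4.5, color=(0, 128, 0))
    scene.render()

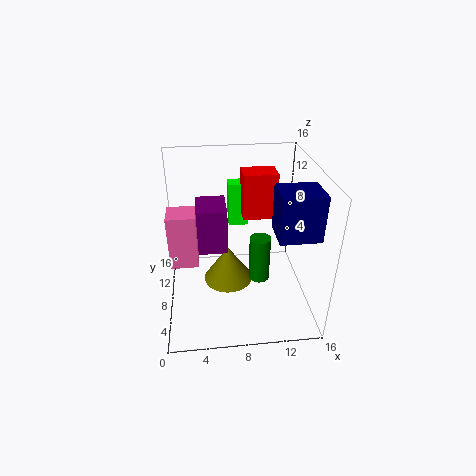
a_1 = 11; b_1 = 1.5; c_1 = 11; p_1 = 4; q_1 = 3.5; a_2 = 7; b_2 = 10; c_2 = 1; t_2 = 4.5; a_3 = 7.5; b_3 = 13.5; c_3 = 6.5; p_3 = 2.5; q_3 = 2; a_4 = 3.5; b_4 = 9.5; p_4 = 3.5; q_4 = 4.5; t_4 = 5.5; a_5 = 0.5; b_5 = 6.5; p_5 = 3; q_5 = 3; t_5 = 6; a_6 = 9; b_6 = 11; c_6 = 8.5; p_6 = 4; t_6 = 5.5; a_7 = 9.5; b_7 = 3; s_7 = 1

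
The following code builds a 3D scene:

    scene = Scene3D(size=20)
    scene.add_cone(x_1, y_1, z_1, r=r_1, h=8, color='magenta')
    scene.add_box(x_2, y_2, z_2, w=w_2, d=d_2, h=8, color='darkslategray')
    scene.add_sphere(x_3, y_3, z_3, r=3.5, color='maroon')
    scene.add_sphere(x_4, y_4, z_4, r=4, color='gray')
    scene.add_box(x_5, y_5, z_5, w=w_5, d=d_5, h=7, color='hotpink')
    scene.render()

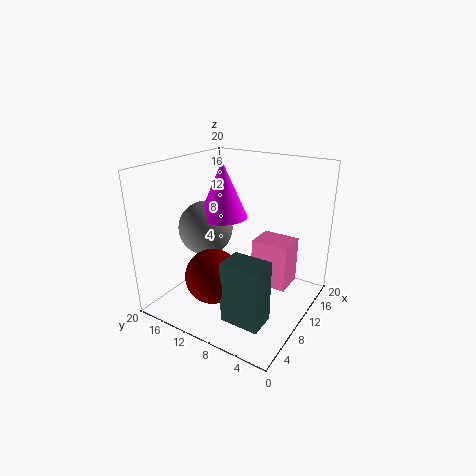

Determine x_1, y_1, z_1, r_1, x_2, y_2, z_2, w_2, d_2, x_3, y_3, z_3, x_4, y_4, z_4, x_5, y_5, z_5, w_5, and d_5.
x_1 = 11.5; y_1 = 13.5; z_1 = 12; r_1 = 3.5; x_2 = 2; y_2 = 2.5; z_2 = 2.5; w_2 = 3.5; d_2 = 5; x_3 = 4; y_3 = 10; z_3 = 7; x_4 = 10.5; y_4 = 16; z_4 = 10; x_5 = 13; y_5 = 4; z_5 = 1.5; w_5 = 4.5; d_5 = 5.5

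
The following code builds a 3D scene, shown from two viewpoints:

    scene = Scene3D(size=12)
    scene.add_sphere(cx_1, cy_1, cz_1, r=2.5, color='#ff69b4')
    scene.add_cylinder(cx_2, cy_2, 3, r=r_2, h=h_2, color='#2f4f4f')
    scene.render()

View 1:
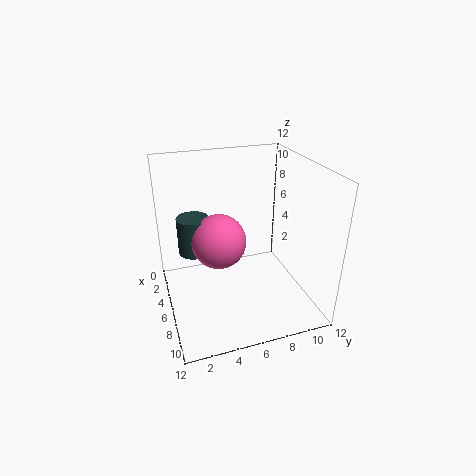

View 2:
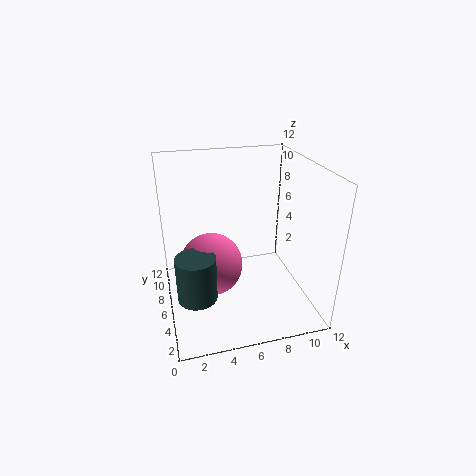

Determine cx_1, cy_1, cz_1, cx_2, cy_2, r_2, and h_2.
cx_1 = 3.5, cy_1 = 5, cz_1 = 4.5, cx_2 = 2, cy_2 = 3, r_2 = 1.5, h_2 = 3.5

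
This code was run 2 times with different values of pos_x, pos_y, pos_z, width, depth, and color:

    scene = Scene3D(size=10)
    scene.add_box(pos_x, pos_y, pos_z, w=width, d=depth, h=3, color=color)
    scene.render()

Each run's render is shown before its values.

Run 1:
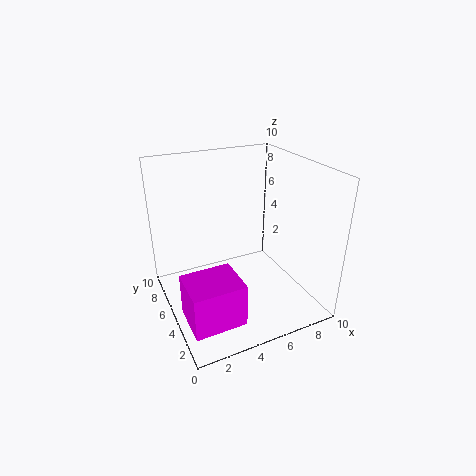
pos_x = 0.5
pos_y = 1.5
pos_z = 0.5
width = 3.5
depth = 3
color = 'magenta'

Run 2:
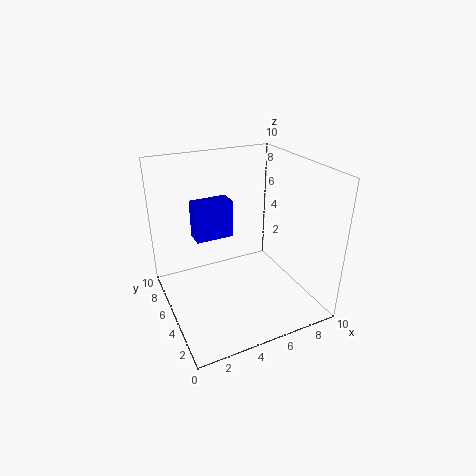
pos_x = 3
pos_y = 8
pos_z = 3.5
width = 3
depth = 1.5
color = 'blue'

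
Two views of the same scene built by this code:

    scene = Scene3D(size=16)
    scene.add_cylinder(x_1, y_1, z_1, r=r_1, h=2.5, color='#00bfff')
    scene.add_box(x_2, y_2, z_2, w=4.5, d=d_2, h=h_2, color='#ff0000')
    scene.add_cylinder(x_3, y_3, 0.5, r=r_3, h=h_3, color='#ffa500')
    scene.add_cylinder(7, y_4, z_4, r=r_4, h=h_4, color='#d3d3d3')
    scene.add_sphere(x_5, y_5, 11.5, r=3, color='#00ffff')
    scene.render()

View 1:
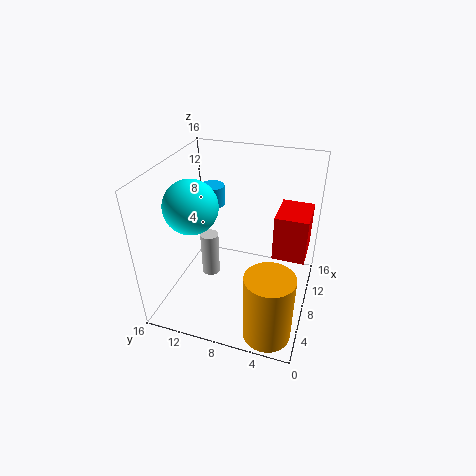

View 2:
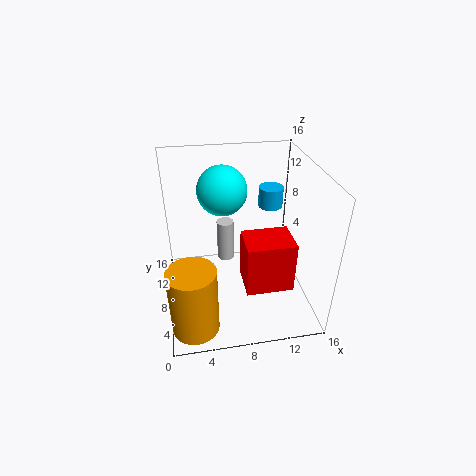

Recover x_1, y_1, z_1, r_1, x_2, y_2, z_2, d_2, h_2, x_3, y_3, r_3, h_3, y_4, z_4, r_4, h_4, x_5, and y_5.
x_1 = 13
y_1 = 13
z_1 = 9
r_1 = 1.5
x_2 = 7.5
y_2 = 0.5
z_2 = 6.5
d_2 = 3.5
h_2 = 5
x_3 = 2.5
y_3 = 3
r_3 = 2.5
h_3 = 7.5
y_4 = 11
z_4 = 3.5
r_4 = 1
h_4 = 5
x_5 = 7
y_5 = 13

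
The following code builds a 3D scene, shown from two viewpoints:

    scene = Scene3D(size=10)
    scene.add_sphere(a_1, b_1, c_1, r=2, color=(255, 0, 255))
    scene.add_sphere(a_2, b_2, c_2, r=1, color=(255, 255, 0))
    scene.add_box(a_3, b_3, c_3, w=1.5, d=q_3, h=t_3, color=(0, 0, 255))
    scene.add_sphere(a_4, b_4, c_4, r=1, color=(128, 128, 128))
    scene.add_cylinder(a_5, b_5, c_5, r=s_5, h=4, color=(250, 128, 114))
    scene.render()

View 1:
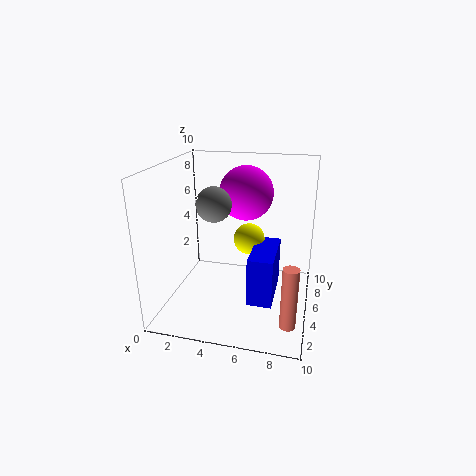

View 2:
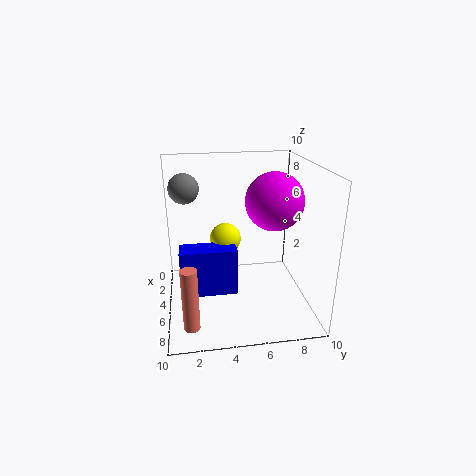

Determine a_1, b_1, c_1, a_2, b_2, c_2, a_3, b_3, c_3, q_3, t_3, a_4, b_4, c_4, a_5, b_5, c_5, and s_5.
a_1 = 5, b_1 = 7.5, c_1 = 7.5, a_2 = 6, b_2 = 4, c_2 = 5.5, a_3 = 6.5, b_3 = 1, c_3 = 2.5, q_3 = 3.5, t_3 = 3, a_4 = 4.5, b_4 = 1.5, c_4 = 8.5, a_5 = 9, b_5 = 1.5, c_5 = 1, s_5 = 0.5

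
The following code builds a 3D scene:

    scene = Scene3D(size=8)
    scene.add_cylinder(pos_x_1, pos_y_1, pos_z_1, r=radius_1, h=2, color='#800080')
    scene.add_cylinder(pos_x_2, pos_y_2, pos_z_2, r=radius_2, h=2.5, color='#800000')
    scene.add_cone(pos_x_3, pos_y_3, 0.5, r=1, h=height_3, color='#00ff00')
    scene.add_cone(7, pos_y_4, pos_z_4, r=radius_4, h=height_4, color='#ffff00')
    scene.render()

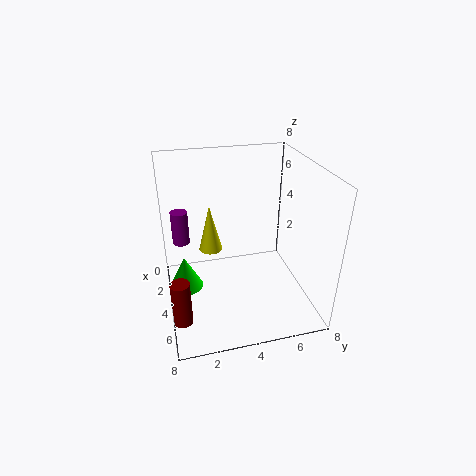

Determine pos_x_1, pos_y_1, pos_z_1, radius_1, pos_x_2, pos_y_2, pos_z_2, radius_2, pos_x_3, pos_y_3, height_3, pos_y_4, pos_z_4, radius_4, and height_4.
pos_x_1 = 2
pos_y_1 = 1
pos_z_1 = 3
radius_1 = 0.5
pos_x_2 = 6
pos_y_2 = 0.5
pos_z_2 = 0.5
radius_2 = 0.5
pos_x_3 = 3
pos_y_3 = 1
height_3 = 2
pos_y_4 = 2
pos_z_4 = 5.5
radius_4 = 0.5
height_4 = 2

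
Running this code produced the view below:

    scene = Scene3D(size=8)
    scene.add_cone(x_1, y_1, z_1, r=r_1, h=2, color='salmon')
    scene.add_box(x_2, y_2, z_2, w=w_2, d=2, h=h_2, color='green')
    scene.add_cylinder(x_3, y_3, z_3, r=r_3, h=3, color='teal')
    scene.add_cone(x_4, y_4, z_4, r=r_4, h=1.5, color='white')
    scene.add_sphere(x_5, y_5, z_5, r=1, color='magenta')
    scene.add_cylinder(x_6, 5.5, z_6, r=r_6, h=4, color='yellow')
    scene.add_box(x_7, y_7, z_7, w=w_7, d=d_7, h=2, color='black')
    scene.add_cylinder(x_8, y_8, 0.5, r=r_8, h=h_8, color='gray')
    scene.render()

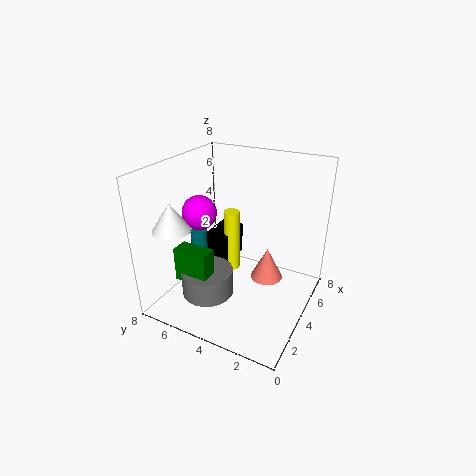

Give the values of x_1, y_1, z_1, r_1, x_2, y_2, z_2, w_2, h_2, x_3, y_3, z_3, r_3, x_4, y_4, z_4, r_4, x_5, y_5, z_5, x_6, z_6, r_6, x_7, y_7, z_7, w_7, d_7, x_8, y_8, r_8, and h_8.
x_1 = 6
y_1 = 3
z_1 = 0.5
r_1 = 1
x_2 = 2
y_2 = 5
z_2 = 1.5
w_2 = 1
h_2 = 2
x_3 = 4.5
y_3 = 7
z_3 = 0.5
r_3 = 0.5
x_4 = 1.5
y_4 = 6.5
z_4 = 5
r_4 = 1
x_5 = 4
y_5 = 6.5
z_5 = 5
x_6 = 6
z_6 = 0.5
r_6 = 0.5
x_7 = 5
y_7 = 5.5
z_7 = 1
w_7 = 2.5
d_7 = 1.5
x_8 = 3
y_8 = 5.5
r_8 = 1.5
h_8 = 1.5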